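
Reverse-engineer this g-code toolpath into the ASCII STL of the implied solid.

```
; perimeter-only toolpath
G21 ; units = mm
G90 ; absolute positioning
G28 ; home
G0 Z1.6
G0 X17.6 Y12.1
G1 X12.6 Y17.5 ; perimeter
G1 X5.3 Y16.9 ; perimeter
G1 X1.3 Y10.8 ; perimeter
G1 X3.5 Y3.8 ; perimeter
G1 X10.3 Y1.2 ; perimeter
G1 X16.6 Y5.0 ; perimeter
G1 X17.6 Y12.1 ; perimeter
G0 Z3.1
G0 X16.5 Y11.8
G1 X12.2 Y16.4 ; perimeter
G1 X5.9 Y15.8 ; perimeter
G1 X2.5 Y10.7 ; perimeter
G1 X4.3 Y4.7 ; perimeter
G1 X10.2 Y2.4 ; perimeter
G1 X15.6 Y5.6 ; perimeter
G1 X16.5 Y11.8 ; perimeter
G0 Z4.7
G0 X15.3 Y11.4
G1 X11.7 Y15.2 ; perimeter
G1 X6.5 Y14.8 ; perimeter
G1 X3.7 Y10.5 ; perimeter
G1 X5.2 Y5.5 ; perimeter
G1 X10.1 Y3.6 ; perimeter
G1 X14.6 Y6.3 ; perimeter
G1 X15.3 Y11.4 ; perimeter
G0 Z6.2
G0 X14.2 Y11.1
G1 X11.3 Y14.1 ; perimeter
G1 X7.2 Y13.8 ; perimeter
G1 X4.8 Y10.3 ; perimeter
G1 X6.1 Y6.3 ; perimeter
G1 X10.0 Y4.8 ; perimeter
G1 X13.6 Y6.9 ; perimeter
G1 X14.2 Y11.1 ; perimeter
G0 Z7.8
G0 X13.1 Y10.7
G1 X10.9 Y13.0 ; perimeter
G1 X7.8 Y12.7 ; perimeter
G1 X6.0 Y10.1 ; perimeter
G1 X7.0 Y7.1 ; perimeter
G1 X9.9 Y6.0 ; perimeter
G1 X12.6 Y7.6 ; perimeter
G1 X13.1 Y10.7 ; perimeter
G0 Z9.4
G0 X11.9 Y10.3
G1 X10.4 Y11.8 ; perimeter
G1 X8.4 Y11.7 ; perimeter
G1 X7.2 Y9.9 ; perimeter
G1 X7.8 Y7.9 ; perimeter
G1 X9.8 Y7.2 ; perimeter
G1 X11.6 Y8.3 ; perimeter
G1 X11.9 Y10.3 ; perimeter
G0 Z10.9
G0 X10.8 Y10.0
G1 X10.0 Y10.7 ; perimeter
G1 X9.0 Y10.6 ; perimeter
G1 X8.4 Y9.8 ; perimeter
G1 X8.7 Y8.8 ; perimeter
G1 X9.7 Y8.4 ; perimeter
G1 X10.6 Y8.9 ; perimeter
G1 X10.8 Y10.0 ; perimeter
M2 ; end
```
solid part
  facet normal 0.0000 0.0000 -1.0000
    outer loop
      vertex 4.7 17.9 0.0
      vertex 13.0 18.6 0.0
      vertex 18.8 12.5 0.0
    endloop
  endfacet
  facet normal 0.0000 0.0000 -1.0000
    outer loop
      vertex 0.1 11.0 0.0
      vertex 4.7 17.9 0.0
      vertex 18.8 12.5 0.0
    endloop
  endfacet
  facet normal 0.0000 0.0000 -1.0000
    outer loop
      vertex 2.6 3.0 0.0
      vertex 0.1 11.0 0.0
      vertex 18.8 12.5 0.0
    endloop
  endfacet
  facet normal 0.0000 0.0000 -1.0000
    outer loop
      vertex 10.4 0.0 0.0
      vertex 2.6 3.0 0.0
      vertex 18.8 12.5 0.0
    endloop
  endfacet
  facet normal 0.0000 0.0000 -1.0000
    outer loop
      vertex 17.6 4.3 0.0
      vertex 10.4 0.0 0.0
      vertex 18.8 12.5 0.0
    endloop
  endfacet
  facet normal 0.5956 0.5663 0.5697
    outer loop
      vertex 18.8 12.5 0.0
      vertex 13.0 18.6 0.0
      vertex 9.6 9.6 12.5
    endloop
  endfacet
  facet normal -0.0690 0.8184 0.5705
    outer loop
      vertex 13.0 18.6 0.0
      vertex 4.7 17.9 0.0
      vertex 9.6 9.6 12.5
    endloop
  endfacet
  facet normal -0.6834 0.4556 0.5704
    outer loop
      vertex 4.7 17.9 0.0
      vertex 0.1 11.0 0.0
      vertex 9.6 9.6 12.5
    endloop
  endfacet
  facet normal -0.7849 -0.2453 0.5690
    outer loop
      vertex 0.1 11.0 0.0
      vertex 2.6 3.0 0.0
      vertex 9.6 9.6 12.5
    endloop
  endfacet
  facet normal -0.2949 -0.7668 0.5701
    outer loop
      vertex 2.6 3.0 0.0
      vertex 10.4 0.0 0.0
      vertex 9.6 9.6 12.5
    endloop
  endfacet
  facet normal 0.4216 -0.7059 0.5691
    outer loop
      vertex 10.4 0.0 0.0
      vertex 17.6 4.3 0.0
      vertex 9.6 9.6 12.5
    endloop
  endfacet
  facet normal 0.8126 -0.1189 0.5705
    outer loop
      vertex 17.6 4.3 0.0
      vertex 18.8 12.5 0.0
      vertex 9.6 9.6 12.5
    endloop
  endfacet
endsolid part

The G0 Z moves step by Δz≈1.6 mm. The G1 loops shrink linearly with z, so the solid tapers from its base footprint up to z≈12.5. Closing with a flat bottom cap and the tapered top and triangulating gives 12 facets — a regular 7-sided pyramid, base circumscribed radius ≈ 9.6 mm, apex at z ≈ 12.5 mm.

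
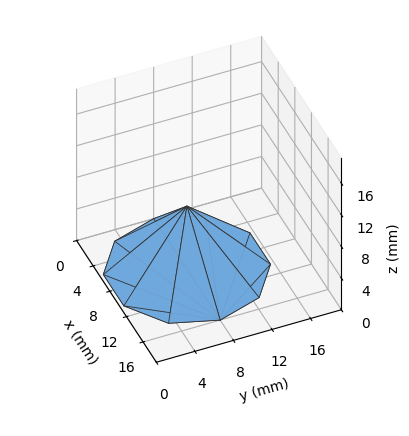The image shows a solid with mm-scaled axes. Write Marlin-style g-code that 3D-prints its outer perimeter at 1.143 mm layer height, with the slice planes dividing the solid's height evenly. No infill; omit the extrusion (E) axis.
Reading the render: the shape is a regular 10-sided pyramid, base circumscribed radius ≈ 8 mm, apex at z ≈ 8 mm (dimensions read to the nearest mm from the axis ticks). For the g-code, the solid's height is divided into equal slices at the stated Δz and each level perimeter traced with G1 moves after a G0 lift.

; perimeter-only toolpath
G21 ; units = mm
G90 ; absolute positioning
G28 ; home
; layer 1
G0 Z1.143
G0 X14.857 Y8.000
G1 X13.547 Y12.030
G1 X10.119 Y14.521
G1 X5.881 Y14.521
G1 X2.453 Y12.030
G1 X1.143 Y8.000
G1 X2.453 Y3.970
G1 X5.881 Y1.479
G1 X10.119 Y1.479
G1 X13.547 Y3.970
G1 X14.857 Y8.000
; layer 2
G0 Z2.286
G0 X13.714 Y8.000
G1 X12.623 Y11.359
G1 X9.766 Y13.434
G1 X6.234 Y13.434
G1 X3.377 Y11.359
G1 X2.286 Y8.000
G1 X3.377 Y4.641
G1 X6.234 Y2.566
G1 X9.766 Y2.566
G1 X12.623 Y4.641
G1 X13.714 Y8.000
; layer 3
G0 Z3.429
G0 X12.571 Y8.000
G1 X11.698 Y10.687
G1 X9.413 Y12.347
G1 X6.587 Y12.347
G1 X4.302 Y10.687
G1 X3.429 Y8.000
G1 X4.302 Y5.313
G1 X6.587 Y3.653
G1 X9.413 Y3.653
G1 X11.698 Y5.313
G1 X12.571 Y8.000
; layer 4
G0 Z4.571
G0 X11.429 Y8.000
G1 X10.774 Y10.015
G1 X9.059 Y11.261
G1 X6.941 Y11.261
G1 X5.226 Y10.015
G1 X4.571 Y8.000
G1 X5.226 Y5.985
G1 X6.941 Y4.739
G1 X9.059 Y4.739
G1 X10.774 Y5.985
G1 X11.429 Y8.000
; layer 5
G0 Z5.714
G0 X10.286 Y8.000
G1 X9.849 Y9.343
G1 X8.706 Y10.174
G1 X7.294 Y10.174
G1 X6.151 Y9.343
G1 X5.714 Y8.000
G1 X6.151 Y6.657
G1 X7.294 Y5.826
G1 X8.706 Y5.826
G1 X9.849 Y6.657
G1 X10.286 Y8.000
; layer 6
G0 Z6.857
G0 X9.143 Y8.000
G1 X8.925 Y8.672
G1 X8.353 Y9.087
G1 X7.647 Y9.087
G1 X7.075 Y8.672
G1 X6.857 Y8.000
G1 X7.075 Y7.328
G1 X7.647 Y6.913
G1 X8.353 Y6.913
G1 X8.925 Y7.328
G1 X9.143 Y8.000
M2 ; end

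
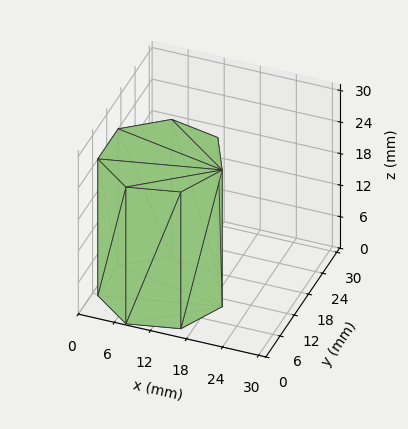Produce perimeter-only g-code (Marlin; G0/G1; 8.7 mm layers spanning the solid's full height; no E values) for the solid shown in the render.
Reading the render: the shape is a regular 7-sided prism (a cylinder approximated with 7 flat sides), circumscribed radius ≈ 10 mm, height ≈ 26 mm (dimensions read to the nearest mm from the axis ticks). For the g-code, the solid's height is divided into equal slices at the stated Δz and each level perimeter traced with G1 moves after a G0 lift.

; perimeter-only toolpath
G21 ; units = mm
G90 ; absolute positioning
G28 ; home
; layer 1
G0 Z8.7
G0 X20.0 Y10.0
G1 X16.2 Y17.8
G1 X7.8 Y19.7
G1 X1.0 Y14.3
G1 X1.0 Y5.7
G1 X7.8 Y0.3
G1 X16.2 Y2.2
G1 X20.0 Y10.0
; layer 2
G0 Z17.3
G0 X20.0 Y10.0
G1 X16.2 Y17.8
G1 X7.8 Y19.7
G1 X1.0 Y14.3
G1 X1.0 Y5.7
G1 X7.8 Y0.3
G1 X16.2 Y2.2
G1 X20.0 Y10.0
; layer 3
G0 Z26.0
G0 X20.0 Y10.0
G1 X16.2 Y17.8
G1 X7.8 Y19.7
G1 X1.0 Y14.3
G1 X1.0 Y5.7
G1 X7.8 Y0.3
G1 X16.2 Y2.2
G1 X20.0 Y10.0
M2 ; end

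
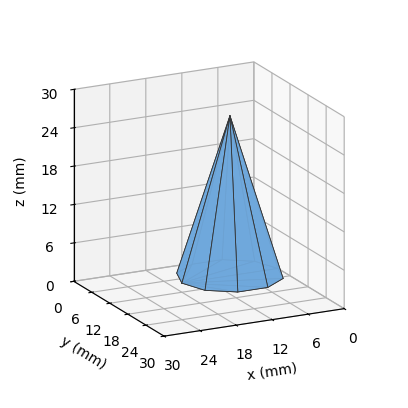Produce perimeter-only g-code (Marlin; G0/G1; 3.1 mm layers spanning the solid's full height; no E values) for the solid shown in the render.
Reading the render: the shape is a regular 10-sided pyramid, base circumscribed radius ≈ 8 mm, apex at z ≈ 25 mm (dimensions read to the nearest mm from the axis ticks). For the g-code, the solid's height is divided into equal slices at the stated Δz and each level perimeter traced with G1 moves after a G0 lift.

; perimeter-only toolpath
G21 ; units = mm
G90 ; absolute positioning
G28 ; home
; layer 1
G0 Z3.1
G0 X15.0 Y8.0
G1 X13.7 Y12.1
G1 X10.2 Y14.7
G1 X5.8 Y14.7
G1 X2.3 Y12.1
G1 X1.0 Y8.0
G1 X2.3 Y3.9
G1 X5.8 Y1.4
G1 X10.2 Y1.4
G1 X13.7 Y3.9
G1 X15.0 Y8.0
; layer 2
G0 Z6.2
G0 X14.0 Y8.0
G1 X12.9 Y11.5
G1 X9.9 Y13.7
G1 X6.1 Y13.7
G1 X3.1 Y11.5
G1 X2.0 Y8.0
G1 X3.1 Y4.5
G1 X6.1 Y2.3
G1 X9.9 Y2.3
G1 X12.9 Y4.5
G1 X14.0 Y8.0
; layer 3
G0 Z9.4
G0 X13.0 Y8.0
G1 X12.1 Y10.9
G1 X9.6 Y12.8
G1 X6.4 Y12.8
G1 X3.9 Y10.9
G1 X3.0 Y8.0
G1 X3.9 Y5.1
G1 X6.4 Y3.2
G1 X9.6 Y3.2
G1 X12.1 Y5.1
G1 X13.0 Y8.0
; layer 4
G0 Z12.5
G0 X12.0 Y8.0
G1 X11.2 Y10.3
G1 X9.2 Y11.8
G1 X6.8 Y11.8
G1 X4.8 Y10.3
G1 X4.0 Y8.0
G1 X4.8 Y5.7
G1 X6.8 Y4.2
G1 X9.2 Y4.2
G1 X11.2 Y5.7
G1 X12.0 Y8.0
; layer 5
G0 Z15.6
G0 X11.0 Y8.0
G1 X10.4 Y9.8
G1 X8.9 Y10.8
G1 X7.1 Y10.8
G1 X5.6 Y9.8
G1 X5.0 Y8.0
G1 X5.6 Y6.2
G1 X7.1 Y5.2
G1 X8.9 Y5.2
G1 X10.4 Y6.2
G1 X11.0 Y8.0
; layer 6
G0 Z18.8
G0 X10.0 Y8.0
G1 X9.6 Y9.2
G1 X8.6 Y9.9
G1 X7.4 Y9.9
G1 X6.4 Y9.2
G1 X6.0 Y8.0
G1 X6.4 Y6.8
G1 X7.4 Y6.1
G1 X8.6 Y6.1
G1 X9.6 Y6.8
G1 X10.0 Y8.0
; layer 7
G0 Z21.9
G0 X9.0 Y8.0
G1 X8.8 Y8.6
G1 X8.3 Y8.9
G1 X7.7 Y8.9
G1 X7.2 Y8.6
G1 X7.0 Y8.0
G1 X7.2 Y7.4
G1 X7.7 Y7.0
G1 X8.3 Y7.0
G1 X8.8 Y7.4
G1 X9.0 Y8.0
M2 ; end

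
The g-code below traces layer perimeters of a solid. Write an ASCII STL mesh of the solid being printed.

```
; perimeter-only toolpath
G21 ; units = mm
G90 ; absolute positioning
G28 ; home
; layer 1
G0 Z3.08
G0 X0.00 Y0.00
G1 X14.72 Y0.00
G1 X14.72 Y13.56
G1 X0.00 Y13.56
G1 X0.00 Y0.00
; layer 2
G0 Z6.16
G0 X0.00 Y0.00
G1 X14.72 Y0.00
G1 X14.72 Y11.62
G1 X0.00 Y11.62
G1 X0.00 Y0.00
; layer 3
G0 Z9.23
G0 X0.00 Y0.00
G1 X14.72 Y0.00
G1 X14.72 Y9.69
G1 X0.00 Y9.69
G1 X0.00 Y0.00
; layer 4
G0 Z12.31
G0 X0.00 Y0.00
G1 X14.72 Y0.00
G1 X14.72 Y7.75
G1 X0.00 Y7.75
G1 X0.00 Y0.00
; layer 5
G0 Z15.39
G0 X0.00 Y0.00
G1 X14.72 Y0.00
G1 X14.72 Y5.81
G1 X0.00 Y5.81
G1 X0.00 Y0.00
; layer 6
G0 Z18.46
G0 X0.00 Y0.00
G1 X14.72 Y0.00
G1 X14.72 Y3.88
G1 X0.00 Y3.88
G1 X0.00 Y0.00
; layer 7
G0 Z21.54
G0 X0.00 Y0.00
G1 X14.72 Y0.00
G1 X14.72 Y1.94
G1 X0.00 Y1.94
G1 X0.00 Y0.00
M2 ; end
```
solid part
  facet normal 0.0000 0.0000 -1.0000
    outer loop
      vertex 14.72 15.50 0.00
      vertex 14.72 0.00 0.00
      vertex 0.00 0.00 0.00
    endloop
  endfacet
  facet normal 0.0000 0.0000 -1.0000
    outer loop
      vertex 0.00 15.50 0.00
      vertex 14.72 15.50 0.00
      vertex 0.00 0.00 0.00
    endloop
  endfacet
  facet normal 0.0000 -1.0000 0.0000
    outer loop
      vertex 0.00 0.00 0.00
      vertex 14.72 0.00 0.00
      vertex 14.72 0.00 24.62
    endloop
  endfacet
  facet normal 0.0000 -1.0000 0.0000
    outer loop
      vertex 0.00 0.00 0.00
      vertex 14.72 0.00 24.62
      vertex 0.00 0.00 24.62
    endloop
  endfacet
  facet normal 0.0000 0.8463 0.5328
    outer loop
      vertex 0.00 0.00 24.62
      vertex 14.72 0.00 24.62
      vertex 14.72 15.50 0.00
    endloop
  endfacet
  facet normal 0.0000 0.8463 0.5328
    outer loop
      vertex 0.00 0.00 24.62
      vertex 14.72 15.50 0.00
      vertex 0.00 15.50 0.00
    endloop
  endfacet
  facet normal -1.0000 0.0000 0.0000
    outer loop
      vertex 0.00 0.00 24.62
      vertex 0.00 15.50 0.00
      vertex 0.00 0.00 0.00
    endloop
  endfacet
  facet normal 1.0000 0.0000 0.0000
    outer loop
      vertex 14.72 0.00 0.00
      vertex 14.72 15.50 0.00
      vertex 14.72 0.00 24.62
    endloop
  endfacet
endsolid part

The G0 Z moves step by Δz≈3.08 mm. The G1 loops shrink linearly with z, so the solid tapers from its base footprint up to z≈24.6. Closing with a flat bottom cap and the tapered top and triangulating gives 8 facets — a wedge (ramp): 14.7 × 15.5 mm base, rising to 24.6 mm along the y=0 edge and sloping linearly to z=0 at y=15.5.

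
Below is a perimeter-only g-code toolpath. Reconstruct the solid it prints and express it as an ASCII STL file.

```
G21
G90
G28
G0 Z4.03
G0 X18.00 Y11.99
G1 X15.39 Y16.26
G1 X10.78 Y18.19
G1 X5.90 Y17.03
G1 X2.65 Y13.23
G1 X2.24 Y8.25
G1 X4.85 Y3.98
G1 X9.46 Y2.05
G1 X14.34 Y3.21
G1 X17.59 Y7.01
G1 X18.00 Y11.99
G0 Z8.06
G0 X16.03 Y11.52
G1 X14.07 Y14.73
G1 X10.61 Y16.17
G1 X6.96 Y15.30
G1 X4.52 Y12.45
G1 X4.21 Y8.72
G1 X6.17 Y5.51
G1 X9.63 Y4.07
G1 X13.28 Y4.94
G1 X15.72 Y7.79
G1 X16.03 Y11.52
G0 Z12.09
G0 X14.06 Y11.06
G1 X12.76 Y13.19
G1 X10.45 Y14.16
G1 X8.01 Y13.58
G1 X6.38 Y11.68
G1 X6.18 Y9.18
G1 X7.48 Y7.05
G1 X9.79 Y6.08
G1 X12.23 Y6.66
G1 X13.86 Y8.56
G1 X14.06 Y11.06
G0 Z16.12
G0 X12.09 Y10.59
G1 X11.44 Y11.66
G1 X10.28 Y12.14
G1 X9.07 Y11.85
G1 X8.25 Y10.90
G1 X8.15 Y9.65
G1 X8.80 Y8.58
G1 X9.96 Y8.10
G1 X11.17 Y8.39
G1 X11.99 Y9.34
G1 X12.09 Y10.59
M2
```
solid part
  facet normal 0.0000 0.0000 -1.0000
    outer loop
      vertex 10.94 20.21 0.00
      vertex 16.71 17.80 0.00
      vertex 19.97 12.46 0.00
    endloop
  endfacet
  facet normal 0.0000 0.0000 -1.0000
    outer loop
      vertex 4.85 18.76 0.00
      vertex 10.94 20.21 0.00
      vertex 19.97 12.46 0.00
    endloop
  endfacet
  facet normal 0.0000 0.0000 -1.0000
    outer loop
      vertex 0.78 14.01 0.00
      vertex 4.85 18.76 0.00
      vertex 19.97 12.46 0.00
    endloop
  endfacet
  facet normal 0.0000 0.0000 -1.0000
    outer loop
      vertex 0.27 7.78 0.00
      vertex 0.78 14.01 0.00
      vertex 19.97 12.46 0.00
    endloop
  endfacet
  facet normal 0.0000 0.0000 -1.0000
    outer loop
      vertex 3.53 2.44 0.00
      vertex 0.27 7.78 0.00
      vertex 19.97 12.46 0.00
    endloop
  endfacet
  facet normal 0.0000 0.0000 -1.0000
    outer loop
      vertex 9.30 0.03 0.00
      vertex 3.53 2.44 0.00
      vertex 19.97 12.46 0.00
    endloop
  endfacet
  facet normal 0.0000 0.0000 -1.0000
    outer loop
      vertex 15.39 1.48 0.00
      vertex 9.30 0.03 0.00
      vertex 19.97 12.46 0.00
    endloop
  endfacet
  facet normal 0.0000 0.0000 -1.0000
    outer loop
      vertex 19.46 6.23 0.00
      vertex 15.39 1.48 0.00
      vertex 19.97 12.46 0.00
    endloop
  endfacet
  facet normal 0.7701 0.4702 0.4311
    outer loop
      vertex 19.97 12.46 0.00
      vertex 16.71 17.80 0.00
      vertex 10.12 10.12 20.15
    endloop
  endfacet
  facet normal 0.3478 0.8326 0.4311
    outer loop
      vertex 16.71 17.80 0.00
      vertex 10.94 20.21 0.00
      vertex 10.12 10.12 20.15
    endloop
  endfacet
  facet normal -0.2090 0.8778 0.4310
    outer loop
      vertex 10.94 20.21 0.00
      vertex 4.85 18.76 0.00
      vertex 10.12 10.12 20.15
    endloop
  endfacet
  facet normal -0.6852 0.5871 0.4310
    outer loop
      vertex 4.85 18.76 0.00
      vertex 0.78 14.01 0.00
      vertex 10.12 10.12 20.15
    endloop
  endfacet
  facet normal -0.8993 0.0736 0.4311
    outer loop
      vertex 0.78 14.01 0.00
      vertex 0.27 7.78 0.00
      vertex 10.12 10.12 20.15
    endloop
  endfacet
  facet normal -0.7701 -0.4702 0.4311
    outer loop
      vertex 0.27 7.78 0.00
      vertex 3.53 2.44 0.00
      vertex 10.12 10.12 20.15
    endloop
  endfacet
  facet normal -0.3478 -0.8326 0.4311
    outer loop
      vertex 3.53 2.44 0.00
      vertex 9.30 0.03 0.00
      vertex 10.12 10.12 20.15
    endloop
  endfacet
  facet normal 0.2090 -0.8778 0.4310
    outer loop
      vertex 9.30 0.03 0.00
      vertex 15.39 1.48 0.00
      vertex 10.12 10.12 20.15
    endloop
  endfacet
  facet normal 0.6852 -0.5871 0.4310
    outer loop
      vertex 15.39 1.48 0.00
      vertex 19.46 6.23 0.00
      vertex 10.12 10.12 20.15
    endloop
  endfacet
  facet normal 0.8993 -0.0736 0.4311
    outer loop
      vertex 19.46 6.23 0.00
      vertex 19.97 12.46 0.00
      vertex 10.12 10.12 20.15
    endloop
  endfacet
endsolid part

The G0 Z moves step by Δz≈4.03 mm. The G1 loops shrink linearly with z, so the solid tapers from its base footprint up to z≈20.1. Closing with a flat bottom cap and the tapered top and triangulating gives 18 facets — a regular 10-sided pyramid, base circumscribed radius ≈ 10.1 mm, apex at z ≈ 20.1 mm.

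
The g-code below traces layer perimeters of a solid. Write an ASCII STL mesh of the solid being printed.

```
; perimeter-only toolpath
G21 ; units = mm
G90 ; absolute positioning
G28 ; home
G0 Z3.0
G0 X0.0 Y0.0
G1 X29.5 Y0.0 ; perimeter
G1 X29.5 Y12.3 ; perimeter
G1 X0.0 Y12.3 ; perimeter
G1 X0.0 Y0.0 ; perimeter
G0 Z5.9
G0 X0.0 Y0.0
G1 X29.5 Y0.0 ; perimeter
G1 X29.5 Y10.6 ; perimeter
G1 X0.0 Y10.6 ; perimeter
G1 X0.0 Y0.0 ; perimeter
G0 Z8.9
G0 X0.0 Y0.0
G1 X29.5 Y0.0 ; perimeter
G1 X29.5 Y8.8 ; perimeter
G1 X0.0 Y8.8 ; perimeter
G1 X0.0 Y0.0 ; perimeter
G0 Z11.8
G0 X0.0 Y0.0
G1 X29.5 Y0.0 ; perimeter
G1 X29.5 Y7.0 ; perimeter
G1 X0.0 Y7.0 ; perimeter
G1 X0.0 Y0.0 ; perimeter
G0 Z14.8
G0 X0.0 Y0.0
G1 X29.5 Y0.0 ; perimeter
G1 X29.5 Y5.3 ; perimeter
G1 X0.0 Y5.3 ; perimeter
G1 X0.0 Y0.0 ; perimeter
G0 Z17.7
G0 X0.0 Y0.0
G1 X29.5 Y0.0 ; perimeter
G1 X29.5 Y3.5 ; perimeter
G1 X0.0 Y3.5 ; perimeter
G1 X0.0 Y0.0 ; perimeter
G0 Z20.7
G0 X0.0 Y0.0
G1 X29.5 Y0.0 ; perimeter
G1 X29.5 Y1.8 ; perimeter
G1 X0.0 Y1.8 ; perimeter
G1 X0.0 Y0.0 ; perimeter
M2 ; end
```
solid part
  facet normal 0.0000 0.0000 -1.0000
    outer loop
      vertex 29.5 14.1 0.0
      vertex 29.5 0.0 0.0
      vertex 0.0 0.0 0.0
    endloop
  endfacet
  facet normal 0.0000 0.0000 -1.0000
    outer loop
      vertex 0.0 14.1 0.0
      vertex 29.5 14.1 0.0
      vertex 0.0 0.0 0.0
    endloop
  endfacet
  facet normal 0.0000 -1.0000 0.0000
    outer loop
      vertex 0.0 0.0 0.0
      vertex 29.5 0.0 0.0
      vertex 29.5 0.0 23.6
    endloop
  endfacet
  facet normal 0.0000 -1.0000 0.0000
    outer loop
      vertex 0.0 0.0 0.0
      vertex 29.5 0.0 23.6
      vertex 0.0 0.0 23.6
    endloop
  endfacet
  facet normal 0.0000 0.8585 0.5129
    outer loop
      vertex 0.0 0.0 23.6
      vertex 29.5 0.0 23.6
      vertex 29.5 14.1 0.0
    endloop
  endfacet
  facet normal 0.0000 0.8585 0.5129
    outer loop
      vertex 0.0 0.0 23.6
      vertex 29.5 14.1 0.0
      vertex 0.0 14.1 0.0
    endloop
  endfacet
  facet normal -1.0000 0.0000 0.0000
    outer loop
      vertex 0.0 0.0 23.6
      vertex 0.0 14.1 0.0
      vertex 0.0 0.0 0.0
    endloop
  endfacet
  facet normal 1.0000 0.0000 0.0000
    outer loop
      vertex 29.5 0.0 0.0
      vertex 29.5 14.1 0.0
      vertex 29.5 0.0 23.6
    endloop
  endfacet
endsolid part

The G0 Z moves step by Δz≈3.0 mm. The G1 loops shrink linearly with z, so the solid tapers from its base footprint up to z≈23.6. Closing with a flat bottom cap and the tapered top and triangulating gives 8 facets — a wedge (ramp): 29.5 × 14.1 mm base, rising to 23.6 mm along the y=0 edge and sloping linearly to z=0 at y=14.1.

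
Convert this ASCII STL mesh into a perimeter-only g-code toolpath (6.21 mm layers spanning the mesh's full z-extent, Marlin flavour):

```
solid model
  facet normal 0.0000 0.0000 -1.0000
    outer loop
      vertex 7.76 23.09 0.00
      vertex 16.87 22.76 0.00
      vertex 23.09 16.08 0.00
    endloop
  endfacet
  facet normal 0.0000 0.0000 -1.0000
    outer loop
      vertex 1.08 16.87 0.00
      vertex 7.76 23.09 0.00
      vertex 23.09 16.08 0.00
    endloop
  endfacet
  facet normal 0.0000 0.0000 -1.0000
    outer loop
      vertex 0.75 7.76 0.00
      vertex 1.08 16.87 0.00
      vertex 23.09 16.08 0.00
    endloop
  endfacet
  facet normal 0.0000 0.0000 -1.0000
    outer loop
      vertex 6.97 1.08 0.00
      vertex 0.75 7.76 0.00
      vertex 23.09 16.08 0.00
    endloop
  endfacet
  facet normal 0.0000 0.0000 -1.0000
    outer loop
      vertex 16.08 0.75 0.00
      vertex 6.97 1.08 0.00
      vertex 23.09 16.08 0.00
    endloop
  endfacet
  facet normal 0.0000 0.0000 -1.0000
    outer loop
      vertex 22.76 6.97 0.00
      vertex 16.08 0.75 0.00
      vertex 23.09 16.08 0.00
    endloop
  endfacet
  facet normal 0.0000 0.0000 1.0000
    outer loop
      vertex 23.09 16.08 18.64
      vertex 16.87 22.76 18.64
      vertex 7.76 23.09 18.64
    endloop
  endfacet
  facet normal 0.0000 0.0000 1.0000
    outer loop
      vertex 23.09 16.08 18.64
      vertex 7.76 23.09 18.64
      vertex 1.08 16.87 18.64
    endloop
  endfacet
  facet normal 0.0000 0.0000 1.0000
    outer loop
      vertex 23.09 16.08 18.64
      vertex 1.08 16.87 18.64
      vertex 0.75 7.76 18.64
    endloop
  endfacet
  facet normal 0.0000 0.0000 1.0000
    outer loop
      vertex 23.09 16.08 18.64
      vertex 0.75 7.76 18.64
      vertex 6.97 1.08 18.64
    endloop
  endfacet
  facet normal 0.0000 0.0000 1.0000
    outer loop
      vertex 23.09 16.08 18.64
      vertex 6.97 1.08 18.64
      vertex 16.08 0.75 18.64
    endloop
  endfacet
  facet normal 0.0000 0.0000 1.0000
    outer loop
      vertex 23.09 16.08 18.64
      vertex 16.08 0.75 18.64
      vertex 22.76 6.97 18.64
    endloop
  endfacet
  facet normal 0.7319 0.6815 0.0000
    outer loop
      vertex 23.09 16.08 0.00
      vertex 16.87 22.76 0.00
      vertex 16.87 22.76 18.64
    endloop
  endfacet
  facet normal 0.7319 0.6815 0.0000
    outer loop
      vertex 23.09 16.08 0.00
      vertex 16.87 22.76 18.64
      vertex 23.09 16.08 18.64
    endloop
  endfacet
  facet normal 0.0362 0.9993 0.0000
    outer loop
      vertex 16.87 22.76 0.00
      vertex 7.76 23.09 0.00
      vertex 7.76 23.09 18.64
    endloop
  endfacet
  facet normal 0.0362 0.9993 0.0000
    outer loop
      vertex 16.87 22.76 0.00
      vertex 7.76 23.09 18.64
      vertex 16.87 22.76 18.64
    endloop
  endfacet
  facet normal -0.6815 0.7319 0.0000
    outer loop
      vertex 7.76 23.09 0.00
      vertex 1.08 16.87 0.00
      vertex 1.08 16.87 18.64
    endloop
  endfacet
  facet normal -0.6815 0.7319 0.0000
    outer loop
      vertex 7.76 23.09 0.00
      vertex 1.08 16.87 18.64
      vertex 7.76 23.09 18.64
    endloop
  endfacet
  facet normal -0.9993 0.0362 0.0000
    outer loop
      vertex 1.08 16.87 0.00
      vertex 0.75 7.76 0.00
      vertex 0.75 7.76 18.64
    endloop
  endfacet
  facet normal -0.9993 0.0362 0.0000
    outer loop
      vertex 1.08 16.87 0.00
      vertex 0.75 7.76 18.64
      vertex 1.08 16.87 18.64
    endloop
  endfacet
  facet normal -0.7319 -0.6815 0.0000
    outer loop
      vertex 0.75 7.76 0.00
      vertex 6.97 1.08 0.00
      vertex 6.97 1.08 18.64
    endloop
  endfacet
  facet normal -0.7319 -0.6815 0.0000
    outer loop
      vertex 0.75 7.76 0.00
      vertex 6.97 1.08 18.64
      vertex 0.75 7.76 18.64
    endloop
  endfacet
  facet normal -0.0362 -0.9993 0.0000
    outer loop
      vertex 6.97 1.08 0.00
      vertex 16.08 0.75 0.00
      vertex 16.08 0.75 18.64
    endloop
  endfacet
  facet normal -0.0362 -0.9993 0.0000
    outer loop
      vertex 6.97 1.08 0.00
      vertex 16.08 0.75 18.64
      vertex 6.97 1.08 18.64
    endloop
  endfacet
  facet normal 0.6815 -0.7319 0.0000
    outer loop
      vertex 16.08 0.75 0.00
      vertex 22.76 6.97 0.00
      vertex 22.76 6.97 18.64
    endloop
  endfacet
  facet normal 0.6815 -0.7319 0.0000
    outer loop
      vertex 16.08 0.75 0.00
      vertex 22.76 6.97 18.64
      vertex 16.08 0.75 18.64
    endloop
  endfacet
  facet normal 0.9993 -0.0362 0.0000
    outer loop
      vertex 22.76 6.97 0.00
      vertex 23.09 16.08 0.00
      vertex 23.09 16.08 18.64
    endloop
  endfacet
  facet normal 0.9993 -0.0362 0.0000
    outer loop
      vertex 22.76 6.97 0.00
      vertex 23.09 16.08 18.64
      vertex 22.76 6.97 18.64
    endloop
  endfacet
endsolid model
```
; perimeter-only toolpath
G21 ; units = mm
G90 ; absolute positioning
G28 ; home
; layer 1
G0 Z6.21
G0 X23.09 Y16.08
G1 X16.87 Y22.76
G1 X7.76 Y23.09
G1 X1.08 Y16.87
G1 X0.75 Y7.76
G1 X6.97 Y1.08
G1 X16.08 Y0.75
G1 X22.76 Y6.97
G1 X23.09 Y16.08
; layer 2
G0 Z12.43
G0 X23.09 Y16.08
G1 X16.87 Y22.76
G1 X7.76 Y23.09
G1 X1.08 Y16.87
G1 X0.75 Y7.76
G1 X6.97 Y1.08
G1 X16.08 Y0.75
G1 X22.76 Y6.97
G1 X23.09 Y16.08
; layer 3
G0 Z18.64
G0 X23.09 Y16.08
G1 X16.87 Y22.76
G1 X7.76 Y23.09
G1 X1.08 Y16.87
G1 X0.75 Y7.76
G1 X6.97 Y1.08
G1 X16.08 Y0.75
G1 X22.76 Y6.97
G1 X23.09 Y16.08
M2 ; end

The solid is a regular 8-sided prism (a cylinder approximated with 8 flat sides), circumscribed radius ≈ 11.9 mm, height ≈ 18.6 mm. Slicing at Δz = 6.21 mm — 3 equal slices spanning the solid's height, so layer i sits at z = i·h/3 — gives 3 non-empty perimeters. Each is a 8-segment closed polygon; G0 lifts to the layer z and rapids to the start vertex, then G1 traces the edges.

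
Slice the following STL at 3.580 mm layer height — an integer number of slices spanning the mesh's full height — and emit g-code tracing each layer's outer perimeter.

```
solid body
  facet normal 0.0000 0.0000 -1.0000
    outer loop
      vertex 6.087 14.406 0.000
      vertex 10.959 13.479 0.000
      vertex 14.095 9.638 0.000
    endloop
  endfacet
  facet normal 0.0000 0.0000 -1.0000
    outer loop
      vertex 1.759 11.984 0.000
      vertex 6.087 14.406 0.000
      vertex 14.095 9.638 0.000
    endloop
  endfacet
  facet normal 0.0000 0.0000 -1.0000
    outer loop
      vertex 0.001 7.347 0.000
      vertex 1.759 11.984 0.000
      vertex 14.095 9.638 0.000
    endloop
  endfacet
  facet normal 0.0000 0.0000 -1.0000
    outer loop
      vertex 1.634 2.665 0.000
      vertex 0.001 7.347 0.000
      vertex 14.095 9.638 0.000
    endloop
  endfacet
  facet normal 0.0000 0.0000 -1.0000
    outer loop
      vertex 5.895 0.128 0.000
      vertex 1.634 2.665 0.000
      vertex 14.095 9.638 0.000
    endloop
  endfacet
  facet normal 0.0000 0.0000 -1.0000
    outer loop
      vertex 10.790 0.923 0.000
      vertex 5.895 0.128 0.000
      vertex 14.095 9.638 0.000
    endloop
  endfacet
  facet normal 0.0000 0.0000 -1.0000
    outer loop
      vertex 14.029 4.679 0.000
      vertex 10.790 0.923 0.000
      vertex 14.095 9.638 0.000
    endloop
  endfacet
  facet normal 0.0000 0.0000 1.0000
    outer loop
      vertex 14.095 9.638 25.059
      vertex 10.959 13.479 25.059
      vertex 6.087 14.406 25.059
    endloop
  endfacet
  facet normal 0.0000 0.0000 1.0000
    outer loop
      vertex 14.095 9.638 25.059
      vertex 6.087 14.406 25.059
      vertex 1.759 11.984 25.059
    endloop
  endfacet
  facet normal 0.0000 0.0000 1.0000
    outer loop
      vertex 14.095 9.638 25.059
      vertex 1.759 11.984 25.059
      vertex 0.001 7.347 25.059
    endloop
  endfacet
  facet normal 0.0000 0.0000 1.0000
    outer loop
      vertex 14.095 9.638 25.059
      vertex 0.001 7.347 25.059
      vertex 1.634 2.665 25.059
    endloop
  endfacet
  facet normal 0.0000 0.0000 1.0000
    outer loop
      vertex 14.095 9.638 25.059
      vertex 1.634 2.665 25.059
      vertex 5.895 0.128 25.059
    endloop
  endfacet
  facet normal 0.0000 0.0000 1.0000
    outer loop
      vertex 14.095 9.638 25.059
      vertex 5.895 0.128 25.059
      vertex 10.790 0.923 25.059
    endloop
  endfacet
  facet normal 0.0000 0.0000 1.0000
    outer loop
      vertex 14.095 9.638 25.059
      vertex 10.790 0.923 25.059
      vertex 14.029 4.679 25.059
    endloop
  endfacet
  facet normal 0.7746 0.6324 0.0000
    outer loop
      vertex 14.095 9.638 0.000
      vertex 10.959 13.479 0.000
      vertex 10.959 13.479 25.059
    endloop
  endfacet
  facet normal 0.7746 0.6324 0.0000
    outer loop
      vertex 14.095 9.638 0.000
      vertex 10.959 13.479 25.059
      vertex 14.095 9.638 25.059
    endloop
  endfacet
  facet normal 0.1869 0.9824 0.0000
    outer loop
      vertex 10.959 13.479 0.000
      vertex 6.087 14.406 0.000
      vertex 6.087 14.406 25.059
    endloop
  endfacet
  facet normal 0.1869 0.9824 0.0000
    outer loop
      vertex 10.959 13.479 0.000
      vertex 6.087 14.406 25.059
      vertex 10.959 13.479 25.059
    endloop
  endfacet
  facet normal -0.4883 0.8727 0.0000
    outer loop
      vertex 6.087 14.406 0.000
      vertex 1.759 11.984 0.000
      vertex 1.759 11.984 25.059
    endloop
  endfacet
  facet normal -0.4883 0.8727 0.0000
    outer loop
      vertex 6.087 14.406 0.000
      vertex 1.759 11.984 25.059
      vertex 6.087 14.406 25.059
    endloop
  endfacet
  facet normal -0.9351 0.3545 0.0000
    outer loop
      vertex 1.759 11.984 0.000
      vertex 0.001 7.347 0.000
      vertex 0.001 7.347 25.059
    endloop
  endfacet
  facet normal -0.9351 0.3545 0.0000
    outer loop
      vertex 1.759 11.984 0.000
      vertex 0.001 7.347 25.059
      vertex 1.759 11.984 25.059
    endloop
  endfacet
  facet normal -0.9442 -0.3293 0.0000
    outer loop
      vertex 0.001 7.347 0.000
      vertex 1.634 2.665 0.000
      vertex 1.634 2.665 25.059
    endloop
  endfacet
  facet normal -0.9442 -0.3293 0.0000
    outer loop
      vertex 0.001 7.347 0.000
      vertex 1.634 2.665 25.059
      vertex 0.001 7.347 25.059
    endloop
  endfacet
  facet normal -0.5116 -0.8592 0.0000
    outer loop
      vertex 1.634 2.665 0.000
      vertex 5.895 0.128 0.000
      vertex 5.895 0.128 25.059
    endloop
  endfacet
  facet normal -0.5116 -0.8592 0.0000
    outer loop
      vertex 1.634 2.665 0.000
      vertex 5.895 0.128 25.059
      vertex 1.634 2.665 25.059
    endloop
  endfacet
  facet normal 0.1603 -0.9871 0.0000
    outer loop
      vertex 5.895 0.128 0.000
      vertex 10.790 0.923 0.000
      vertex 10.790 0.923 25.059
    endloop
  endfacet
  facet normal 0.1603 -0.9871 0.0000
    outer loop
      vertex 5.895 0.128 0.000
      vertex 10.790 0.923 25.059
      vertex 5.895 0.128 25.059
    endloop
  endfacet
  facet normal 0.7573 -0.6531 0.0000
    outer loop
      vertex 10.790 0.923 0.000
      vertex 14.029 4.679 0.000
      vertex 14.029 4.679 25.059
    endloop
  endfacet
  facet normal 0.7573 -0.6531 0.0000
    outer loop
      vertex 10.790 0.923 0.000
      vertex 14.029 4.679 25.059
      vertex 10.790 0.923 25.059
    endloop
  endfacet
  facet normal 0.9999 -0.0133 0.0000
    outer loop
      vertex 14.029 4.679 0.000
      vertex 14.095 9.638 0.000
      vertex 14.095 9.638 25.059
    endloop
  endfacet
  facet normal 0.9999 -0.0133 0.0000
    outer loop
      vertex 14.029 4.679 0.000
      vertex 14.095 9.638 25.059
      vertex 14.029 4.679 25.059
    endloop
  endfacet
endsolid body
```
; perimeter-only toolpath
G21 ; units = mm
G90 ; absolute positioning
G28 ; home
; layer 1
G0 Z3.580
G0 X14.095 Y9.638
G1 X10.959 Y13.479
G1 X6.087 Y14.406
G1 X1.759 Y11.984
G1 X0.001 Y7.347
G1 X1.634 Y2.665
G1 X5.895 Y0.128
G1 X10.790 Y0.923
G1 X14.029 Y4.679
G1 X14.095 Y9.638
; layer 2
G0 Z7.160
G0 X14.095 Y9.638
G1 X10.959 Y13.479
G1 X6.087 Y14.406
G1 X1.759 Y11.984
G1 X0.001 Y7.347
G1 X1.634 Y2.665
G1 X5.895 Y0.128
G1 X10.790 Y0.923
G1 X14.029 Y4.679
G1 X14.095 Y9.638
; layer 3
G0 Z10.740
G0 X14.095 Y9.638
G1 X10.959 Y13.479
G1 X6.087 Y14.406
G1 X1.759 Y11.984
G1 X0.001 Y7.347
G1 X1.634 Y2.665
G1 X5.895 Y0.128
G1 X10.790 Y0.923
G1 X14.029 Y4.679
G1 X14.095 Y9.638
; layer 4
G0 Z14.319
G0 X14.095 Y9.638
G1 X10.959 Y13.479
G1 X6.087 Y14.406
G1 X1.759 Y11.984
G1 X0.001 Y7.347
G1 X1.634 Y2.665
G1 X5.895 Y0.128
G1 X10.790 Y0.923
G1 X14.029 Y4.679
G1 X14.095 Y9.638
; layer 5
G0 Z17.899
G0 X14.095 Y9.638
G1 X10.959 Y13.479
G1 X6.087 Y14.406
G1 X1.759 Y11.984
G1 X0.001 Y7.347
G1 X1.634 Y2.665
G1 X5.895 Y0.128
G1 X10.790 Y0.923
G1 X14.029 Y4.679
G1 X14.095 Y9.638
; layer 6
G0 Z21.479
G0 X14.095 Y9.638
G1 X10.959 Y13.479
G1 X6.087 Y14.406
G1 X1.759 Y11.984
G1 X0.001 Y7.347
G1 X1.634 Y2.665
G1 X5.895 Y0.128
G1 X10.790 Y0.923
G1 X14.029 Y4.679
G1 X14.095 Y9.638
; layer 7
G0 Z25.059
G0 X14.095 Y9.638
G1 X10.959 Y13.479
G1 X6.087 Y14.406
G1 X1.759 Y11.984
G1 X0.001 Y7.347
G1 X1.634 Y2.665
G1 X5.895 Y0.128
G1 X10.790 Y0.923
G1 X14.029 Y4.679
G1 X14.095 Y9.638
M2 ; end

The solid is a regular 9-sided prism (a cylinder approximated with 9 flat sides), circumscribed radius ≈ 7.25 mm, height ≈ 25.1 mm. Slicing at Δz = 3.580 mm — 7 equal slices spanning the solid's height, so layer i sits at z = i·h/7 — gives 7 non-empty perimeters. Each is a 9-segment closed polygon; G0 lifts to the layer z and rapids to the start vertex, then G1 traces the edges.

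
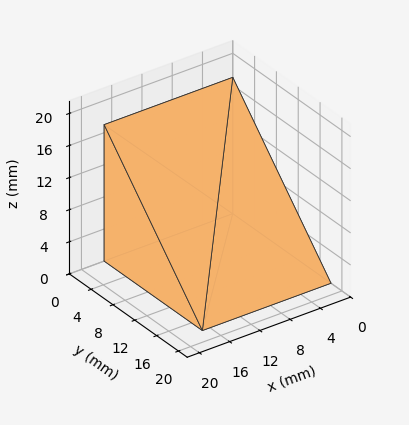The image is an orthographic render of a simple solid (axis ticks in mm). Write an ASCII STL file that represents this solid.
Reading the render: the shape is a wedge (ramp): 17 × 18 mm base, rising to 17 mm along the y=0 edge and sloping linearly to z=0 at y=18 (dimensions read to the nearest mm from the axis ticks). For the STL, each face is triangulated and given an outward normal.

solid part
  facet normal 0.0000 0.0000 -1.0000
    outer loop
      vertex 17.00 18.00 0.00
      vertex 17.00 0.00 0.00
      vertex 0.00 0.00 0.00
    endloop
  endfacet
  facet normal 0.0000 0.0000 -1.0000
    outer loop
      vertex 0.00 18.00 0.00
      vertex 17.00 18.00 0.00
      vertex 0.00 0.00 0.00
    endloop
  endfacet
  facet normal 0.0000 -1.0000 0.0000
    outer loop
      vertex 0.00 0.00 0.00
      vertex 17.00 0.00 0.00
      vertex 17.00 0.00 17.00
    endloop
  endfacet
  facet normal 0.0000 -1.0000 0.0000
    outer loop
      vertex 0.00 0.00 0.00
      vertex 17.00 0.00 17.00
      vertex 0.00 0.00 17.00
    endloop
  endfacet
  facet normal 0.0000 0.6866 0.7270
    outer loop
      vertex 0.00 0.00 17.00
      vertex 17.00 0.00 17.00
      vertex 17.00 18.00 0.00
    endloop
  endfacet
  facet normal 0.0000 0.6866 0.7270
    outer loop
      vertex 0.00 0.00 17.00
      vertex 17.00 18.00 0.00
      vertex 0.00 18.00 0.00
    endloop
  endfacet
  facet normal -1.0000 0.0000 0.0000
    outer loop
      vertex 0.00 0.00 17.00
      vertex 0.00 18.00 0.00
      vertex 0.00 0.00 0.00
    endloop
  endfacet
  facet normal 1.0000 0.0000 0.0000
    outer loop
      vertex 17.00 0.00 0.00
      vertex 17.00 18.00 0.00
      vertex 17.00 0.00 17.00
    endloop
  endfacet
endsolid part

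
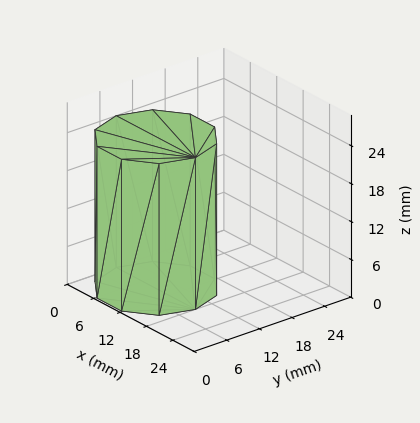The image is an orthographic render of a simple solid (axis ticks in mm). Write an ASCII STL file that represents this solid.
Reading the render: the shape is a regular 10-sided prism (a cylinder approximated with 10 flat sides), circumscribed radius ≈ 9 mm, height ≈ 24 mm (dimensions read to the nearest mm from the axis ticks). For the STL, each face is triangulated and given an outward normal.

solid part
  facet normal 0.0000 0.0000 -1.0000
    outer loop
      vertex 11.78 17.56 0.00
      vertex 16.28 14.29 0.00
      vertex 18.00 9.00 0.00
    endloop
  endfacet
  facet normal 0.0000 0.0000 -1.0000
    outer loop
      vertex 6.22 17.56 0.00
      vertex 11.78 17.56 0.00
      vertex 18.00 9.00 0.00
    endloop
  endfacet
  facet normal 0.0000 0.0000 -1.0000
    outer loop
      vertex 1.72 14.29 0.00
      vertex 6.22 17.56 0.00
      vertex 18.00 9.00 0.00
    endloop
  endfacet
  facet normal 0.0000 0.0000 -1.0000
    outer loop
      vertex 0.00 9.00 0.00
      vertex 1.72 14.29 0.00
      vertex 18.00 9.00 0.00
    endloop
  endfacet
  facet normal 0.0000 0.0000 -1.0000
    outer loop
      vertex 1.72 3.71 0.00
      vertex 0.00 9.00 0.00
      vertex 18.00 9.00 0.00
    endloop
  endfacet
  facet normal 0.0000 0.0000 -1.0000
    outer loop
      vertex 6.22 0.44 0.00
      vertex 1.72 3.71 0.00
      vertex 18.00 9.00 0.00
    endloop
  endfacet
  facet normal 0.0000 0.0000 -1.0000
    outer loop
      vertex 11.78 0.44 0.00
      vertex 6.22 0.44 0.00
      vertex 18.00 9.00 0.00
    endloop
  endfacet
  facet normal 0.0000 0.0000 -1.0000
    outer loop
      vertex 16.28 3.71 0.00
      vertex 11.78 0.44 0.00
      vertex 18.00 9.00 0.00
    endloop
  endfacet
  facet normal 0.0000 0.0000 1.0000
    outer loop
      vertex 18.00 9.00 24.00
      vertex 16.28 14.29 24.00
      vertex 11.78 17.56 24.00
    endloop
  endfacet
  facet normal 0.0000 0.0000 1.0000
    outer loop
      vertex 18.00 9.00 24.00
      vertex 11.78 17.56 24.00
      vertex 6.22 17.56 24.00
    endloop
  endfacet
  facet normal 0.0000 0.0000 1.0000
    outer loop
      vertex 18.00 9.00 24.00
      vertex 6.22 17.56 24.00
      vertex 1.72 14.29 24.00
    endloop
  endfacet
  facet normal 0.0000 0.0000 1.0000
    outer loop
      vertex 18.00 9.00 24.00
      vertex 1.72 14.29 24.00
      vertex 0.00 9.00 24.00
    endloop
  endfacet
  facet normal 0.0000 0.0000 1.0000
    outer loop
      vertex 18.00 9.00 24.00
      vertex 0.00 9.00 24.00
      vertex 1.72 3.71 24.00
    endloop
  endfacet
  facet normal 0.0000 0.0000 1.0000
    outer loop
      vertex 18.00 9.00 24.00
      vertex 1.72 3.71 24.00
      vertex 6.22 0.44 24.00
    endloop
  endfacet
  facet normal 0.0000 0.0000 1.0000
    outer loop
      vertex 18.00 9.00 24.00
      vertex 6.22 0.44 24.00
      vertex 11.78 0.44 24.00
    endloop
  endfacet
  facet normal 0.0000 0.0000 1.0000
    outer loop
      vertex 18.00 9.00 24.00
      vertex 11.78 0.44 24.00
      vertex 16.28 3.71 24.00
    endloop
  endfacet
  facet normal 0.9510 0.3092 0.0000
    outer loop
      vertex 18.00 9.00 0.00
      vertex 16.28 14.29 0.00
      vertex 16.28 14.29 24.00
    endloop
  endfacet
  facet normal 0.9510 0.3092 0.0000
    outer loop
      vertex 18.00 9.00 0.00
      vertex 16.28 14.29 24.00
      vertex 18.00 9.00 24.00
    endloop
  endfacet
  facet normal 0.5879 0.8090 0.0000
    outer loop
      vertex 16.28 14.29 0.00
      vertex 11.78 17.56 0.00
      vertex 11.78 17.56 24.00
    endloop
  endfacet
  facet normal 0.5879 0.8090 0.0000
    outer loop
      vertex 16.28 14.29 0.00
      vertex 11.78 17.56 24.00
      vertex 16.28 14.29 24.00
    endloop
  endfacet
  facet normal 0.0000 1.0000 0.0000
    outer loop
      vertex 11.78 17.56 0.00
      vertex 6.22 17.56 0.00
      vertex 6.22 17.56 24.00
    endloop
  endfacet
  facet normal 0.0000 1.0000 0.0000
    outer loop
      vertex 11.78 17.56 0.00
      vertex 6.22 17.56 24.00
      vertex 11.78 17.56 24.00
    endloop
  endfacet
  facet normal -0.5879 0.8090 0.0000
    outer loop
      vertex 6.22 17.56 0.00
      vertex 1.72 14.29 0.00
      vertex 1.72 14.29 24.00
    endloop
  endfacet
  facet normal -0.5879 0.8090 0.0000
    outer loop
      vertex 6.22 17.56 0.00
      vertex 1.72 14.29 24.00
      vertex 6.22 17.56 24.00
    endloop
  endfacet
  facet normal -0.9510 0.3092 0.0000
    outer loop
      vertex 1.72 14.29 0.00
      vertex 0.00 9.00 0.00
      vertex 0.00 9.00 24.00
    endloop
  endfacet
  facet normal -0.9510 0.3092 0.0000
    outer loop
      vertex 1.72 14.29 0.00
      vertex 0.00 9.00 24.00
      vertex 1.72 14.29 24.00
    endloop
  endfacet
  facet normal -0.9510 -0.3092 0.0000
    outer loop
      vertex 0.00 9.00 0.00
      vertex 1.72 3.71 0.00
      vertex 1.72 3.71 24.00
    endloop
  endfacet
  facet normal -0.9510 -0.3092 0.0000
    outer loop
      vertex 0.00 9.00 0.00
      vertex 1.72 3.71 24.00
      vertex 0.00 9.00 24.00
    endloop
  endfacet
  facet normal -0.5879 -0.8090 0.0000
    outer loop
      vertex 1.72 3.71 0.00
      vertex 6.22 0.44 0.00
      vertex 6.22 0.44 24.00
    endloop
  endfacet
  facet normal -0.5879 -0.8090 0.0000
    outer loop
      vertex 1.72 3.71 0.00
      vertex 6.22 0.44 24.00
      vertex 1.72 3.71 24.00
    endloop
  endfacet
  facet normal 0.0000 -1.0000 0.0000
    outer loop
      vertex 6.22 0.44 0.00
      vertex 11.78 0.44 0.00
      vertex 11.78 0.44 24.00
    endloop
  endfacet
  facet normal 0.0000 -1.0000 0.0000
    outer loop
      vertex 6.22 0.44 0.00
      vertex 11.78 0.44 24.00
      vertex 6.22 0.44 24.00
    endloop
  endfacet
  facet normal 0.5879 -0.8090 0.0000
    outer loop
      vertex 11.78 0.44 0.00
      vertex 16.28 3.71 0.00
      vertex 16.28 3.71 24.00
    endloop
  endfacet
  facet normal 0.5879 -0.8090 0.0000
    outer loop
      vertex 11.78 0.44 0.00
      vertex 16.28 3.71 24.00
      vertex 11.78 0.44 24.00
    endloop
  endfacet
  facet normal 0.9510 -0.3092 0.0000
    outer loop
      vertex 16.28 3.71 0.00
      vertex 18.00 9.00 0.00
      vertex 18.00 9.00 24.00
    endloop
  endfacet
  facet normal 0.9510 -0.3092 0.0000
    outer loop
      vertex 16.28 3.71 0.00
      vertex 18.00 9.00 24.00
      vertex 16.28 3.71 24.00
    endloop
  endfacet
endsolid part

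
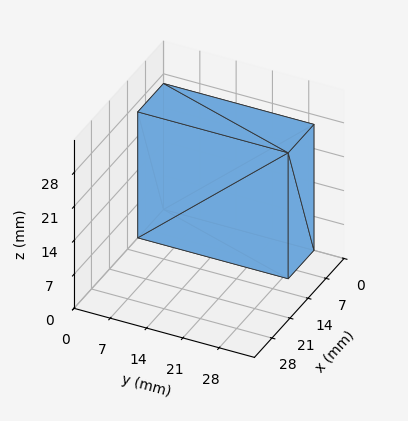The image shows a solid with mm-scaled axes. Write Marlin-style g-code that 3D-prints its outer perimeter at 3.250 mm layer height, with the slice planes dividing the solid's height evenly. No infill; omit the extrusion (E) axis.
Reading the render: the shape is a rectangular box, roughly 10 × 29 mm footprint and 26 mm tall (dimensions read to the nearest mm from the axis ticks). For the g-code, the solid's height is divided into equal slices at the stated Δz and each level perimeter traced with G1 moves after a G0 lift.

; perimeter-only toolpath
G21 ; units = mm
G90 ; absolute positioning
G28 ; home
; layer 1
G0 Z3.250
G0 X0.000 Y0.000
G1 X10.000 Y0.000
G1 X10.000 Y29.000
G1 X0.000 Y29.000
G1 X0.000 Y0.000
; layer 2
G0 Z6.500
G0 X0.000 Y0.000
G1 X10.000 Y0.000
G1 X10.000 Y29.000
G1 X0.000 Y29.000
G1 X0.000 Y0.000
; layer 3
G0 Z9.750
G0 X0.000 Y0.000
G1 X10.000 Y0.000
G1 X10.000 Y29.000
G1 X0.000 Y29.000
G1 X0.000 Y0.000
; layer 4
G0 Z13.000
G0 X0.000 Y0.000
G1 X10.000 Y0.000
G1 X10.000 Y29.000
G1 X0.000 Y29.000
G1 X0.000 Y0.000
; layer 5
G0 Z16.250
G0 X0.000 Y0.000
G1 X10.000 Y0.000
G1 X10.000 Y29.000
G1 X0.000 Y29.000
G1 X0.000 Y0.000
; layer 6
G0 Z19.500
G0 X0.000 Y0.000
G1 X10.000 Y0.000
G1 X10.000 Y29.000
G1 X0.000 Y29.000
G1 X0.000 Y0.000
; layer 7
G0 Z22.750
G0 X0.000 Y0.000
G1 X10.000 Y0.000
G1 X10.000 Y29.000
G1 X0.000 Y29.000
G1 X0.000 Y0.000
; layer 8
G0 Z26.000
G0 X0.000 Y0.000
G1 X10.000 Y0.000
G1 X10.000 Y29.000
G1 X0.000 Y29.000
G1 X0.000 Y0.000
M2 ; end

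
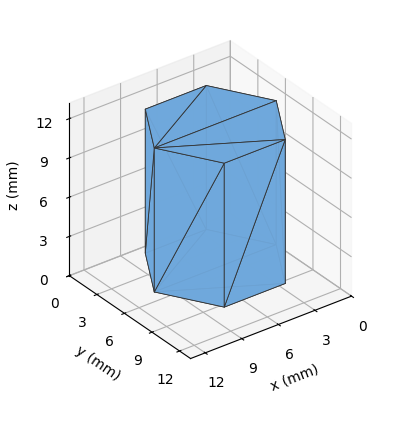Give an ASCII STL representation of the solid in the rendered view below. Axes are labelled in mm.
Reading the render: the shape is a regular 6-sided prism (a cylinder approximated with 6 flat sides), circumscribed radius ≈ 5 mm, height ≈ 11 mm (dimensions read to the nearest mm from the axis ticks). For the STL, each face is triangulated and given an outward normal.

solid part
  facet normal 0.0000 0.0000 -1.0000
    outer loop
      vertex 2.5 9.3 0.0
      vertex 7.5 9.3 0.0
      vertex 10.0 5.0 0.0
    endloop
  endfacet
  facet normal 0.0000 0.0000 -1.0000
    outer loop
      vertex 0.0 5.0 0.0
      vertex 2.5 9.3 0.0
      vertex 10.0 5.0 0.0
    endloop
  endfacet
  facet normal 0.0000 0.0000 -1.0000
    outer loop
      vertex 2.5 0.7 0.0
      vertex 0.0 5.0 0.0
      vertex 10.0 5.0 0.0
    endloop
  endfacet
  facet normal 0.0000 0.0000 -1.0000
    outer loop
      vertex 7.5 0.7 0.0
      vertex 2.5 0.7 0.0
      vertex 10.0 5.0 0.0
    endloop
  endfacet
  facet normal 0.0000 0.0000 1.0000
    outer loop
      vertex 10.0 5.0 11.0
      vertex 7.5 9.3 11.0
      vertex 2.5 9.3 11.0
    endloop
  endfacet
  facet normal 0.0000 0.0000 1.0000
    outer loop
      vertex 10.0 5.0 11.0
      vertex 2.5 9.3 11.0
      vertex 0.0 5.0 11.0
    endloop
  endfacet
  facet normal 0.0000 0.0000 1.0000
    outer loop
      vertex 10.0 5.0 11.0
      vertex 0.0 5.0 11.0
      vertex 2.5 0.7 11.0
    endloop
  endfacet
  facet normal 0.0000 0.0000 1.0000
    outer loop
      vertex 10.0 5.0 11.0
      vertex 2.5 0.7 11.0
      vertex 7.5 0.7 11.0
    endloop
  endfacet
  facet normal 0.8645 0.5026 0.0000
    outer loop
      vertex 10.0 5.0 0.0
      vertex 7.5 9.3 0.0
      vertex 7.5 9.3 11.0
    endloop
  endfacet
  facet normal 0.8645 0.5026 0.0000
    outer loop
      vertex 10.0 5.0 0.0
      vertex 7.5 9.3 11.0
      vertex 10.0 5.0 11.0
    endloop
  endfacet
  facet normal 0.0000 1.0000 0.0000
    outer loop
      vertex 7.5 9.3 0.0
      vertex 2.5 9.3 0.0
      vertex 2.5 9.3 11.0
    endloop
  endfacet
  facet normal 0.0000 1.0000 0.0000
    outer loop
      vertex 7.5 9.3 0.0
      vertex 2.5 9.3 11.0
      vertex 7.5 9.3 11.0
    endloop
  endfacet
  facet normal -0.8645 0.5026 0.0000
    outer loop
      vertex 2.5 9.3 0.0
      vertex 0.0 5.0 0.0
      vertex 0.0 5.0 11.0
    endloop
  endfacet
  facet normal -0.8645 0.5026 0.0000
    outer loop
      vertex 2.5 9.3 0.0
      vertex 0.0 5.0 11.0
      vertex 2.5 9.3 11.0
    endloop
  endfacet
  facet normal -0.8645 -0.5026 0.0000
    outer loop
      vertex 0.0 5.0 0.0
      vertex 2.5 0.7 0.0
      vertex 2.5 0.7 11.0
    endloop
  endfacet
  facet normal -0.8645 -0.5026 0.0000
    outer loop
      vertex 0.0 5.0 0.0
      vertex 2.5 0.7 11.0
      vertex 0.0 5.0 11.0
    endloop
  endfacet
  facet normal 0.0000 -1.0000 0.0000
    outer loop
      vertex 2.5 0.7 0.0
      vertex 7.5 0.7 0.0
      vertex 7.5 0.7 11.0
    endloop
  endfacet
  facet normal 0.0000 -1.0000 0.0000
    outer loop
      vertex 2.5 0.7 0.0
      vertex 7.5 0.7 11.0
      vertex 2.5 0.7 11.0
    endloop
  endfacet
  facet normal 0.8645 -0.5026 0.0000
    outer loop
      vertex 7.5 0.7 0.0
      vertex 10.0 5.0 0.0
      vertex 10.0 5.0 11.0
    endloop
  endfacet
  facet normal 0.8645 -0.5026 0.0000
    outer loop
      vertex 7.5 0.7 0.0
      vertex 10.0 5.0 11.0
      vertex 7.5 0.7 11.0
    endloop
  endfacet
endsolid part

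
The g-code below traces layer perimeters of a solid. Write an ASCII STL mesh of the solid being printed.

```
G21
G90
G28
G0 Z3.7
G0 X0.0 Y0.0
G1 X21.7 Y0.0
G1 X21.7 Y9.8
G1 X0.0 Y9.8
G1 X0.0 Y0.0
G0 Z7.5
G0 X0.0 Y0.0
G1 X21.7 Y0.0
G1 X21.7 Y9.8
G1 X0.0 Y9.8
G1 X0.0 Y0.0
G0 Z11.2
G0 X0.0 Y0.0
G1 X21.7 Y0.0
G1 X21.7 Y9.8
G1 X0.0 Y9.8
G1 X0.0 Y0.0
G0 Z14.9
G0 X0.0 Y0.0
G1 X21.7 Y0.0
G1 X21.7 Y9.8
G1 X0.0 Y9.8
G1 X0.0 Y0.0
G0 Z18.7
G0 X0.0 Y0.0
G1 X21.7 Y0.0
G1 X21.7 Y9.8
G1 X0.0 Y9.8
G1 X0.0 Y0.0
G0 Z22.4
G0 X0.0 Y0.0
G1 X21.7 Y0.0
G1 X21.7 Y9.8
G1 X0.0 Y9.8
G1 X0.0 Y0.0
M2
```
solid part
  facet normal 0.0000 0.0000 -1.0000
    outer loop
      vertex 21.7 9.8 0.0
      vertex 21.7 0.0 0.0
      vertex 0.0 0.0 0.0
    endloop
  endfacet
  facet normal 0.0000 0.0000 -1.0000
    outer loop
      vertex 0.0 9.8 0.0
      vertex 21.7 9.8 0.0
      vertex 0.0 0.0 0.0
    endloop
  endfacet
  facet normal 0.0000 0.0000 1.0000
    outer loop
      vertex 0.0 0.0 22.4
      vertex 21.7 0.0 22.4
      vertex 21.7 9.8 22.4
    endloop
  endfacet
  facet normal 0.0000 0.0000 1.0000
    outer loop
      vertex 0.0 0.0 22.4
      vertex 21.7 9.8 22.4
      vertex 0.0 9.8 22.4
    endloop
  endfacet
  facet normal 0.0000 -1.0000 0.0000
    outer loop
      vertex 0.0 0.0 0.0
      vertex 21.7 0.0 0.0
      vertex 21.7 0.0 22.4
    endloop
  endfacet
  facet normal 0.0000 -1.0000 0.0000
    outer loop
      vertex 0.0 0.0 0.0
      vertex 21.7 0.0 22.4
      vertex 0.0 0.0 22.4
    endloop
  endfacet
  facet normal 0.0000 1.0000 0.0000
    outer loop
      vertex 21.7 9.8 22.4
      vertex 21.7 9.8 0.0
      vertex 0.0 9.8 0.0
    endloop
  endfacet
  facet normal 0.0000 1.0000 0.0000
    outer loop
      vertex 0.0 9.8 22.4
      vertex 21.7 9.8 22.4
      vertex 0.0 9.8 0.0
    endloop
  endfacet
  facet normal -1.0000 0.0000 0.0000
    outer loop
      vertex 0.0 9.8 22.4
      vertex 0.0 9.8 0.0
      vertex 0.0 0.0 0.0
    endloop
  endfacet
  facet normal -1.0000 0.0000 0.0000
    outer loop
      vertex 0.0 0.0 22.4
      vertex 0.0 9.8 22.4
      vertex 0.0 0.0 0.0
    endloop
  endfacet
  facet normal 1.0000 0.0000 0.0000
    outer loop
      vertex 21.7 0.0 0.0
      vertex 21.7 9.8 0.0
      vertex 21.7 9.8 22.4
    endloop
  endfacet
  facet normal 1.0000 0.0000 0.0000
    outer loop
      vertex 21.7 0.0 0.0
      vertex 21.7 9.8 22.4
      vertex 21.7 0.0 22.4
    endloop
  endfacet
endsolid part

The G0 Z moves step by Δz≈3.7 mm. Every layer's G1 loop is the same polygon, so the solid is a straight extrusion of it from z=0 to z≈22.4. Closing with flat bottom and top caps and triangulating gives 12 facets — a rectangular box, roughly 21.7 × 9.8 mm footprint and 22.4 mm tall.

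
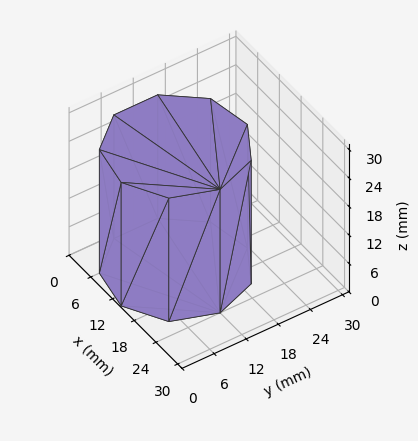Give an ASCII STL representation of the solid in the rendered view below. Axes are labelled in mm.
Reading the render: the shape is a regular 9-sided prism (a cylinder approximated with 9 flat sides), circumscribed radius ≈ 12 mm, height ≈ 26 mm (dimensions read to the nearest mm from the axis ticks). For the STL, each face is triangulated and given an outward normal.

solid part
  facet normal 0.0000 0.0000 -1.0000
    outer loop
      vertex 14.1 23.8 0.0
      vertex 21.2 19.7 0.0
      vertex 24.0 12.0 0.0
    endloop
  endfacet
  facet normal 0.0000 0.0000 -1.0000
    outer loop
      vertex 6.0 22.4 0.0
      vertex 14.1 23.8 0.0
      vertex 24.0 12.0 0.0
    endloop
  endfacet
  facet normal 0.0000 0.0000 -1.0000
    outer loop
      vertex 0.7 16.1 0.0
      vertex 6.0 22.4 0.0
      vertex 24.0 12.0 0.0
    endloop
  endfacet
  facet normal 0.0000 0.0000 -1.0000
    outer loop
      vertex 0.7 7.9 0.0
      vertex 0.7 16.1 0.0
      vertex 24.0 12.0 0.0
    endloop
  endfacet
  facet normal 0.0000 0.0000 -1.0000
    outer loop
      vertex 6.0 1.6 0.0
      vertex 0.7 7.9 0.0
      vertex 24.0 12.0 0.0
    endloop
  endfacet
  facet normal 0.0000 0.0000 -1.0000
    outer loop
      vertex 14.1 0.2 0.0
      vertex 6.0 1.6 0.0
      vertex 24.0 12.0 0.0
    endloop
  endfacet
  facet normal 0.0000 0.0000 -1.0000
    outer loop
      vertex 21.2 4.3 0.0
      vertex 14.1 0.2 0.0
      vertex 24.0 12.0 0.0
    endloop
  endfacet
  facet normal 0.0000 0.0000 1.0000
    outer loop
      vertex 24.0 12.0 26.0
      vertex 21.2 19.7 26.0
      vertex 14.1 23.8 26.0
    endloop
  endfacet
  facet normal 0.0000 0.0000 1.0000
    outer loop
      vertex 24.0 12.0 26.0
      vertex 14.1 23.8 26.0
      vertex 6.0 22.4 26.0
    endloop
  endfacet
  facet normal 0.0000 0.0000 1.0000
    outer loop
      vertex 24.0 12.0 26.0
      vertex 6.0 22.4 26.0
      vertex 0.7 16.1 26.0
    endloop
  endfacet
  facet normal 0.0000 0.0000 1.0000
    outer loop
      vertex 24.0 12.0 26.0
      vertex 0.7 16.1 26.0
      vertex 0.7 7.9 26.0
    endloop
  endfacet
  facet normal 0.0000 0.0000 1.0000
    outer loop
      vertex 24.0 12.0 26.0
      vertex 0.7 7.9 26.0
      vertex 6.0 1.6 26.0
    endloop
  endfacet
  facet normal 0.0000 0.0000 1.0000
    outer loop
      vertex 24.0 12.0 26.0
      vertex 6.0 1.6 26.0
      vertex 14.1 0.2 26.0
    endloop
  endfacet
  facet normal 0.0000 0.0000 1.0000
    outer loop
      vertex 24.0 12.0 26.0
      vertex 14.1 0.2 26.0
      vertex 21.2 4.3 26.0
    endloop
  endfacet
  facet normal 0.9398 0.3417 0.0000
    outer loop
      vertex 24.0 12.0 0.0
      vertex 21.2 19.7 0.0
      vertex 21.2 19.7 26.0
    endloop
  endfacet
  facet normal 0.9398 0.3417 0.0000
    outer loop
      vertex 24.0 12.0 0.0
      vertex 21.2 19.7 26.0
      vertex 24.0 12.0 26.0
    endloop
  endfacet
  facet normal 0.5001 0.8660 0.0000
    outer loop
      vertex 21.2 19.7 0.0
      vertex 14.1 23.8 0.0
      vertex 14.1 23.8 26.0
    endloop
  endfacet
  facet normal 0.5001 0.8660 0.0000
    outer loop
      vertex 21.2 19.7 0.0
      vertex 14.1 23.8 26.0
      vertex 21.2 19.7 26.0
    endloop
  endfacet
  facet normal -0.1703 0.9854 0.0000
    outer loop
      vertex 14.1 23.8 0.0
      vertex 6.0 22.4 0.0
      vertex 6.0 22.4 26.0
    endloop
  endfacet
  facet normal -0.1703 0.9854 0.0000
    outer loop
      vertex 14.1 23.8 0.0
      vertex 6.0 22.4 26.0
      vertex 14.1 23.8 26.0
    endloop
  endfacet
  facet normal -0.7652 0.6438 0.0000
    outer loop
      vertex 6.0 22.4 0.0
      vertex 0.7 16.1 0.0
      vertex 0.7 16.1 26.0
    endloop
  endfacet
  facet normal -0.7652 0.6438 0.0000
    outer loop
      vertex 6.0 22.4 0.0
      vertex 0.7 16.1 26.0
      vertex 6.0 22.4 26.0
    endloop
  endfacet
  facet normal -1.0000 0.0000 0.0000
    outer loop
      vertex 0.7 16.1 0.0
      vertex 0.7 7.9 0.0
      vertex 0.7 7.9 26.0
    endloop
  endfacet
  facet normal -1.0000 0.0000 0.0000
    outer loop
      vertex 0.7 16.1 0.0
      vertex 0.7 7.9 26.0
      vertex 0.7 16.1 26.0
    endloop
  endfacet
  facet normal -0.7652 -0.6438 0.0000
    outer loop
      vertex 0.7 7.9 0.0
      vertex 6.0 1.6 0.0
      vertex 6.0 1.6 26.0
    endloop
  endfacet
  facet normal -0.7652 -0.6438 0.0000
    outer loop
      vertex 0.7 7.9 0.0
      vertex 6.0 1.6 26.0
      vertex 0.7 7.9 26.0
    endloop
  endfacet
  facet normal -0.1703 -0.9854 0.0000
    outer loop
      vertex 6.0 1.6 0.0
      vertex 14.1 0.2 0.0
      vertex 14.1 0.2 26.0
    endloop
  endfacet
  facet normal -0.1703 -0.9854 0.0000
    outer loop
      vertex 6.0 1.6 0.0
      vertex 14.1 0.2 26.0
      vertex 6.0 1.6 26.0
    endloop
  endfacet
  facet normal 0.5001 -0.8660 0.0000
    outer loop
      vertex 14.1 0.2 0.0
      vertex 21.2 4.3 0.0
      vertex 21.2 4.3 26.0
    endloop
  endfacet
  facet normal 0.5001 -0.8660 0.0000
    outer loop
      vertex 14.1 0.2 0.0
      vertex 21.2 4.3 26.0
      vertex 14.1 0.2 26.0
    endloop
  endfacet
  facet normal 0.9398 -0.3417 0.0000
    outer loop
      vertex 21.2 4.3 0.0
      vertex 24.0 12.0 0.0
      vertex 24.0 12.0 26.0
    endloop
  endfacet
  facet normal 0.9398 -0.3417 0.0000
    outer loop
      vertex 21.2 4.3 0.0
      vertex 24.0 12.0 26.0
      vertex 21.2 4.3 26.0
    endloop
  endfacet
endsolid part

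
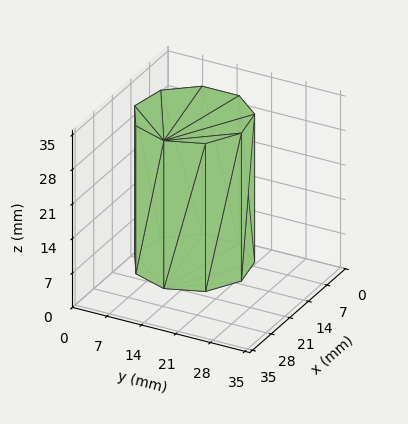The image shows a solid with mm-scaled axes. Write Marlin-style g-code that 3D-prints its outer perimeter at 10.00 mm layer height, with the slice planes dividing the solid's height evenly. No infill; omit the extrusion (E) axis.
Reading the render: the shape is a regular 9-sided prism (a cylinder approximated with 9 flat sides), circumscribed radius ≈ 11 mm, height ≈ 30 mm (dimensions read to the nearest mm from the axis ticks). For the g-code, the solid's height is divided into equal slices at the stated Δz and each level perimeter traced with G1 moves after a G0 lift.

; perimeter-only toolpath
G21 ; units = mm
G90 ; absolute positioning
G28 ; home
; layer 1
G0 Z10.00
G0 X22.00 Y11.00
G1 X19.43 Y18.07
G1 X12.91 Y21.83
G1 X5.50 Y20.53
G1 X0.66 Y14.76
G1 X0.66 Y7.24
G1 X5.50 Y1.47
G1 X12.91 Y0.17
G1 X19.43 Y3.93
G1 X22.00 Y11.00
; layer 2
G0 Z20.00
G0 X22.00 Y11.00
G1 X19.43 Y18.07
G1 X12.91 Y21.83
G1 X5.50 Y20.53
G1 X0.66 Y14.76
G1 X0.66 Y7.24
G1 X5.50 Y1.47
G1 X12.91 Y0.17
G1 X19.43 Y3.93
G1 X22.00 Y11.00
; layer 3
G0 Z30.00
G0 X22.00 Y11.00
G1 X19.43 Y18.07
G1 X12.91 Y21.83
G1 X5.50 Y20.53
G1 X0.66 Y14.76
G1 X0.66 Y7.24
G1 X5.50 Y1.47
G1 X12.91 Y0.17
G1 X19.43 Y3.93
G1 X22.00 Y11.00
M2 ; end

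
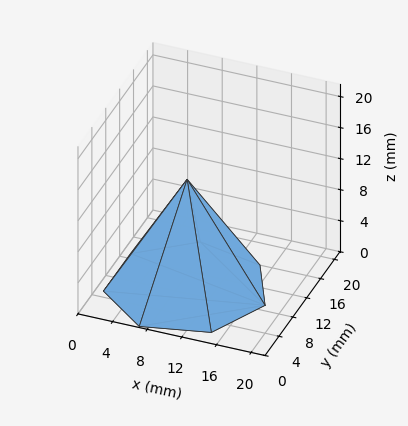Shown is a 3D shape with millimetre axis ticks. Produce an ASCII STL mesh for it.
Reading the render: the shape is a regular 7-sided pyramid, base circumscribed radius ≈ 9 mm, apex at z ≈ 14 mm (dimensions read to the nearest mm from the axis ticks). For the STL, each face is triangulated and given an outward normal.

solid part
  facet normal 0.0000 0.0000 -1.0000
    outer loop
      vertex 7.0 17.8 0.0
      vertex 14.6 16.0 0.0
      vertex 18.0 9.0 0.0
    endloop
  endfacet
  facet normal 0.0000 0.0000 -1.0000
    outer loop
      vertex 0.9 12.9 0.0
      vertex 7.0 17.8 0.0
      vertex 18.0 9.0 0.0
    endloop
  endfacet
  facet normal 0.0000 0.0000 -1.0000
    outer loop
      vertex 0.9 5.1 0.0
      vertex 0.9 12.9 0.0
      vertex 18.0 9.0 0.0
    endloop
  endfacet
  facet normal 0.0000 0.0000 -1.0000
    outer loop
      vertex 7.0 0.2 0.0
      vertex 0.9 5.1 0.0
      vertex 18.0 9.0 0.0
    endloop
  endfacet
  facet normal 0.0000 0.0000 -1.0000
    outer loop
      vertex 14.6 2.0 0.0
      vertex 7.0 0.2 0.0
      vertex 18.0 9.0 0.0
    endloop
  endfacet
  facet normal 0.7787 0.3782 0.5006
    outer loop
      vertex 18.0 9.0 0.0
      vertex 14.6 16.0 0.0
      vertex 9.0 9.0 14.0
    endloop
  endfacet
  facet normal 0.1995 0.8422 0.5009
    outer loop
      vertex 14.6 16.0 0.0
      vertex 7.0 17.8 0.0
      vertex 9.0 9.0 14.0
    endloop
  endfacet
  facet normal -0.5418 0.6745 0.5014
    outer loop
      vertex 7.0 17.8 0.0
      vertex 0.9 12.9 0.0
      vertex 9.0 9.0 14.0
    endloop
  endfacet
  facet normal -0.8656 0.0000 0.5008
    outer loop
      vertex 0.9 12.9 0.0
      vertex 0.9 5.1 0.0
      vertex 9.0 9.0 14.0
    endloop
  endfacet
  facet normal -0.5418 -0.6745 0.5014
    outer loop
      vertex 0.9 5.1 0.0
      vertex 7.0 0.2 0.0
      vertex 9.0 9.0 14.0
    endloop
  endfacet
  facet normal 0.1995 -0.8422 0.5009
    outer loop
      vertex 7.0 0.2 0.0
      vertex 14.6 2.0 0.0
      vertex 9.0 9.0 14.0
    endloop
  endfacet
  facet normal 0.7787 -0.3782 0.5006
    outer loop
      vertex 14.6 2.0 0.0
      vertex 18.0 9.0 0.0
      vertex 9.0 9.0 14.0
    endloop
  endfacet
endsolid part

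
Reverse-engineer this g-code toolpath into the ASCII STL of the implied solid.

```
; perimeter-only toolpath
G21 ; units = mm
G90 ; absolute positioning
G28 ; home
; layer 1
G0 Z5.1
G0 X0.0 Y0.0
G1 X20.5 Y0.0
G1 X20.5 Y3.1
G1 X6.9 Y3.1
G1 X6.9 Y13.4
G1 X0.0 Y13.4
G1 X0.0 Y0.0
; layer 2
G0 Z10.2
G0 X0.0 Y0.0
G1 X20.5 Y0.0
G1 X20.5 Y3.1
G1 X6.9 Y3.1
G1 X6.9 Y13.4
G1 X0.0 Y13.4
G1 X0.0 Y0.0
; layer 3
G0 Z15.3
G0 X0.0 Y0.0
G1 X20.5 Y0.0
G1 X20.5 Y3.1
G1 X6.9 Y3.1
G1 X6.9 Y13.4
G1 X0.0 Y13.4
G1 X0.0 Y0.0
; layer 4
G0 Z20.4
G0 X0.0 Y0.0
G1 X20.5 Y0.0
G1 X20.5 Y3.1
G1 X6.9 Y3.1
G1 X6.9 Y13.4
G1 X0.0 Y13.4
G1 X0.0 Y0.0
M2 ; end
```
solid part
  facet normal 0.0000 0.0000 -1.0000
    outer loop
      vertex 20.5 3.1 0.0
      vertex 20.5 0.0 0.0
      vertex 0.0 0.0 0.0
    endloop
  endfacet
  facet normal 0.0000 0.0000 -1.0000
    outer loop
      vertex 6.9 3.1 0.0
      vertex 20.5 3.1 0.0
      vertex 0.0 0.0 0.0
    endloop
  endfacet
  facet normal 0.0000 0.0000 -1.0000
    outer loop
      vertex 6.9 13.4 0.0
      vertex 6.9 3.1 0.0
      vertex 0.0 0.0 0.0
    endloop
  endfacet
  facet normal 0.0000 0.0000 -1.0000
    outer loop
      vertex 0.0 13.4 0.0
      vertex 6.9 13.4 0.0
      vertex 0.0 0.0 0.0
    endloop
  endfacet
  facet normal 0.0000 0.0000 1.0000
    outer loop
      vertex 0.0 0.0 20.4
      vertex 20.5 0.0 20.4
      vertex 20.5 3.1 20.4
    endloop
  endfacet
  facet normal 0.0000 0.0000 1.0000
    outer loop
      vertex 0.0 0.0 20.4
      vertex 20.5 3.1 20.4
      vertex 6.9 3.1 20.4
    endloop
  endfacet
  facet normal 0.0000 0.0000 1.0000
    outer loop
      vertex 0.0 0.0 20.4
      vertex 6.9 3.1 20.4
      vertex 6.9 13.4 20.4
    endloop
  endfacet
  facet normal 0.0000 0.0000 1.0000
    outer loop
      vertex 0.0 0.0 20.4
      vertex 6.9 13.4 20.4
      vertex 0.0 13.4 20.4
    endloop
  endfacet
  facet normal 0.0000 -1.0000 0.0000
    outer loop
      vertex 0.0 0.0 0.0
      vertex 20.5 0.0 0.0
      vertex 20.5 0.0 20.4
    endloop
  endfacet
  facet normal 0.0000 -1.0000 0.0000
    outer loop
      vertex 0.0 0.0 0.0
      vertex 20.5 0.0 20.4
      vertex 0.0 0.0 20.4
    endloop
  endfacet
  facet normal 1.0000 0.0000 0.0000
    outer loop
      vertex 20.5 0.0 0.0
      vertex 20.5 3.1 0.0
      vertex 20.5 3.1 20.4
    endloop
  endfacet
  facet normal 1.0000 0.0000 0.0000
    outer loop
      vertex 20.5 0.0 0.0
      vertex 20.5 3.1 20.4
      vertex 20.5 0.0 20.4
    endloop
  endfacet
  facet normal 0.0000 1.0000 0.0000
    outer loop
      vertex 20.5 3.1 0.0
      vertex 6.9 3.1 0.0
      vertex 6.9 3.1 20.4
    endloop
  endfacet
  facet normal 0.0000 1.0000 0.0000
    outer loop
      vertex 20.5 3.1 0.0
      vertex 6.9 3.1 20.4
      vertex 20.5 3.1 20.4
    endloop
  endfacet
  facet normal 1.0000 0.0000 0.0000
    outer loop
      vertex 6.9 3.1 0.0
      vertex 6.9 13.4 0.0
      vertex 6.9 13.4 20.4
    endloop
  endfacet
  facet normal 1.0000 0.0000 0.0000
    outer loop
      vertex 6.9 3.1 0.0
      vertex 6.9 13.4 20.4
      vertex 6.9 3.1 20.4
    endloop
  endfacet
  facet normal 0.0000 1.0000 0.0000
    outer loop
      vertex 6.9 13.4 0.0
      vertex 0.0 13.4 0.0
      vertex 0.0 13.4 20.4
    endloop
  endfacet
  facet normal 0.0000 1.0000 0.0000
    outer loop
      vertex 6.9 13.4 0.0
      vertex 0.0 13.4 20.4
      vertex 6.9 13.4 20.4
    endloop
  endfacet
  facet normal -1.0000 0.0000 0.0000
    outer loop
      vertex 0.0 13.4 0.0
      vertex 0.0 0.0 0.0
      vertex 0.0 0.0 20.4
    endloop
  endfacet
  facet normal -1.0000 0.0000 0.0000
    outer loop
      vertex 0.0 13.4 0.0
      vertex 0.0 0.0 20.4
      vertex 0.0 13.4 20.4
    endloop
  endfacet
endsolid part

The G0 Z moves step by Δz≈5.1 mm. Every layer's G1 loop is the same polygon, so the solid is a straight extrusion of it from z=0 to z≈20.4. Closing with flat bottom and top caps and triangulating gives 20 facets — an L-shaped prism: outer 20.5 × 13.4 mm, arm thicknesses ≈ 3.1 mm (horizontal) and 6.9 mm (vertical), extruded 20.4 mm in z.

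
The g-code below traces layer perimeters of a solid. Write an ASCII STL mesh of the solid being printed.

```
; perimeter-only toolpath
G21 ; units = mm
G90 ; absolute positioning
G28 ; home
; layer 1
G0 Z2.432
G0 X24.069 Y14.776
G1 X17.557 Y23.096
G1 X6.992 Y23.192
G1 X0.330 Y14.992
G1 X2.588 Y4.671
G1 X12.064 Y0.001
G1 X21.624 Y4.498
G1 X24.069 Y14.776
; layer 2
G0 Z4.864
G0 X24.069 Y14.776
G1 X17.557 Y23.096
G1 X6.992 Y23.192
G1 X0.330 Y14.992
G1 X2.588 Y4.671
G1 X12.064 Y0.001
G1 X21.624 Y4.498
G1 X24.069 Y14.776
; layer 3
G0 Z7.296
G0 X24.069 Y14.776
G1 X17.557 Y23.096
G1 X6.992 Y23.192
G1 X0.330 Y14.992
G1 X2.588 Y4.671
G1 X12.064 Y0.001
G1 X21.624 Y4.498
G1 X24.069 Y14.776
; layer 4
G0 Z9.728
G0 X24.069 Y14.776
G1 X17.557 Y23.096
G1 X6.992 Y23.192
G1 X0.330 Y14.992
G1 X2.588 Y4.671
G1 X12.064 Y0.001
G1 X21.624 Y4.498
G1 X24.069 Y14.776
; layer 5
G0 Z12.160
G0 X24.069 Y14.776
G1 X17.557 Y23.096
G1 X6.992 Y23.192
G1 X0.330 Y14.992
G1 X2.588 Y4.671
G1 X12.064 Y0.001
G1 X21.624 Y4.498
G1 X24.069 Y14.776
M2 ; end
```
solid part
  facet normal 0.0000 0.0000 -1.0000
    outer loop
      vertex 6.992 23.192 0.000
      vertex 17.557 23.096 0.000
      vertex 24.069 14.776 0.000
    endloop
  endfacet
  facet normal 0.0000 0.0000 -1.0000
    outer loop
      vertex 0.330 14.992 0.000
      vertex 6.992 23.192 0.000
      vertex 24.069 14.776 0.000
    endloop
  endfacet
  facet normal 0.0000 0.0000 -1.0000
    outer loop
      vertex 2.588 4.671 0.000
      vertex 0.330 14.992 0.000
      vertex 24.069 14.776 0.000
    endloop
  endfacet
  facet normal 0.0000 0.0000 -1.0000
    outer loop
      vertex 12.064 0.001 0.000
      vertex 2.588 4.671 0.000
      vertex 24.069 14.776 0.000
    endloop
  endfacet
  facet normal 0.0000 0.0000 -1.0000
    outer loop
      vertex 21.624 4.498 0.000
      vertex 12.064 0.001 0.000
      vertex 24.069 14.776 0.000
    endloop
  endfacet
  facet normal 0.0000 0.0000 1.0000
    outer loop
      vertex 24.069 14.776 12.160
      vertex 17.557 23.096 12.160
      vertex 6.992 23.192 12.160
    endloop
  endfacet
  facet normal 0.0000 0.0000 1.0000
    outer loop
      vertex 24.069 14.776 12.160
      vertex 6.992 23.192 12.160
      vertex 0.330 14.992 12.160
    endloop
  endfacet
  facet normal 0.0000 0.0000 1.0000
    outer loop
      vertex 24.069 14.776 12.160
      vertex 0.330 14.992 12.160
      vertex 2.588 4.671 12.160
    endloop
  endfacet
  facet normal 0.0000 0.0000 1.0000
    outer loop
      vertex 24.069 14.776 12.160
      vertex 2.588 4.671 12.160
      vertex 12.064 0.001 12.160
    endloop
  endfacet
  facet normal 0.0000 0.0000 1.0000
    outer loop
      vertex 24.069 14.776 12.160
      vertex 12.064 0.001 12.160
      vertex 21.624 4.498 12.160
    endloop
  endfacet
  facet normal 0.7875 0.6163 0.0000
    outer loop
      vertex 24.069 14.776 0.000
      vertex 17.557 23.096 0.000
      vertex 17.557 23.096 12.160
    endloop
  endfacet
  facet normal 0.7875 0.6163 0.0000
    outer loop
      vertex 24.069 14.776 0.000
      vertex 17.557 23.096 12.160
      vertex 24.069 14.776 12.160
    endloop
  endfacet
  facet normal 0.0091 1.0000 0.0000
    outer loop
      vertex 17.557 23.096 0.000
      vertex 6.992 23.192 0.000
      vertex 6.992 23.192 12.160
    endloop
  endfacet
  facet normal 0.0091 1.0000 0.0000
    outer loop
      vertex 17.557 23.096 0.000
      vertex 6.992 23.192 12.160
      vertex 17.557 23.096 12.160
    endloop
  endfacet
  facet normal -0.7761 0.6306 0.0000
    outer loop
      vertex 6.992 23.192 0.000
      vertex 0.330 14.992 0.000
      vertex 0.330 14.992 12.160
    endloop
  endfacet
  facet normal -0.7761 0.6306 0.0000
    outer loop
      vertex 6.992 23.192 0.000
      vertex 0.330 14.992 12.160
      vertex 6.992 23.192 12.160
    endloop
  endfacet
  facet normal -0.9769 -0.2137 0.0000
    outer loop
      vertex 0.330 14.992 0.000
      vertex 2.588 4.671 0.000
      vertex 2.588 4.671 12.160
    endloop
  endfacet
  facet normal -0.9769 -0.2137 0.0000
    outer loop
      vertex 0.330 14.992 0.000
      vertex 2.588 4.671 12.160
      vertex 0.330 14.992 12.160
    endloop
  endfacet
  facet normal -0.4421 -0.8970 0.0000
    outer loop
      vertex 2.588 4.671 0.000
      vertex 12.064 0.001 0.000
      vertex 12.064 0.001 12.160
    endloop
  endfacet
  facet normal -0.4421 -0.8970 0.0000
    outer loop
      vertex 2.588 4.671 0.000
      vertex 12.064 0.001 12.160
      vertex 2.588 4.671 12.160
    endloop
  endfacet
  facet normal 0.4257 -0.9049 0.0000
    outer loop
      vertex 12.064 0.001 0.000
      vertex 21.624 4.498 0.000
      vertex 21.624 4.498 12.160
    endloop
  endfacet
  facet normal 0.4257 -0.9049 0.0000
    outer loop
      vertex 12.064 0.001 0.000
      vertex 21.624 4.498 12.160
      vertex 12.064 0.001 12.160
    endloop
  endfacet
  facet normal 0.9729 -0.2314 0.0000
    outer loop
      vertex 21.624 4.498 0.000
      vertex 24.069 14.776 0.000
      vertex 24.069 14.776 12.160
    endloop
  endfacet
  facet normal 0.9729 -0.2314 0.0000
    outer loop
      vertex 21.624 4.498 0.000
      vertex 24.069 14.776 12.160
      vertex 21.624 4.498 12.160
    endloop
  endfacet
endsolid part

The G0 Z moves step by Δz≈2.432 mm. Every layer's G1 loop is the same polygon, so the solid is a straight extrusion of it from z=0 to z≈12.2. Closing with flat bottom and top caps and triangulating gives 24 facets — a regular 7-sided prism (a cylinder approximated with 7 flat sides), circumscribed radius ≈ 12.2 mm, height ≈ 12.2 mm.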